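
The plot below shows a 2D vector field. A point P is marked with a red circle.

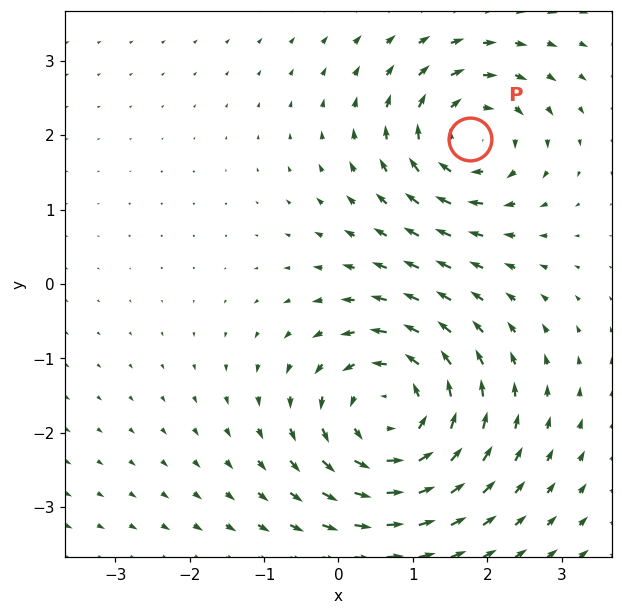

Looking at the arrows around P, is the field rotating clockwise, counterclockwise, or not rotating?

Near P at (1.8, 2.0) the arrows circulate clockwise. The curl (z-component) there is about -5; negative curl means clockwise rotation.

clockwise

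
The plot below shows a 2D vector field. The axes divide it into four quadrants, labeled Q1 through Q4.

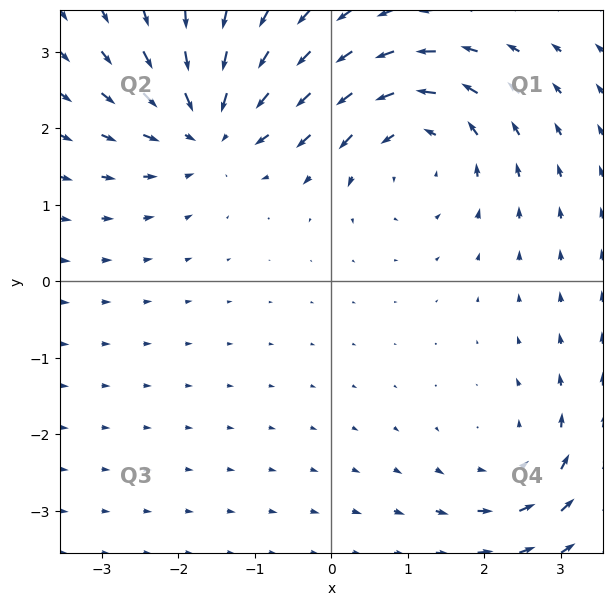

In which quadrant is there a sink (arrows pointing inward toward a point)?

The sink sits at approximately (-1.6, 2.0), which lies in quadrant Q2. The divergence there is about -6, negative as expected for a sink.

Q2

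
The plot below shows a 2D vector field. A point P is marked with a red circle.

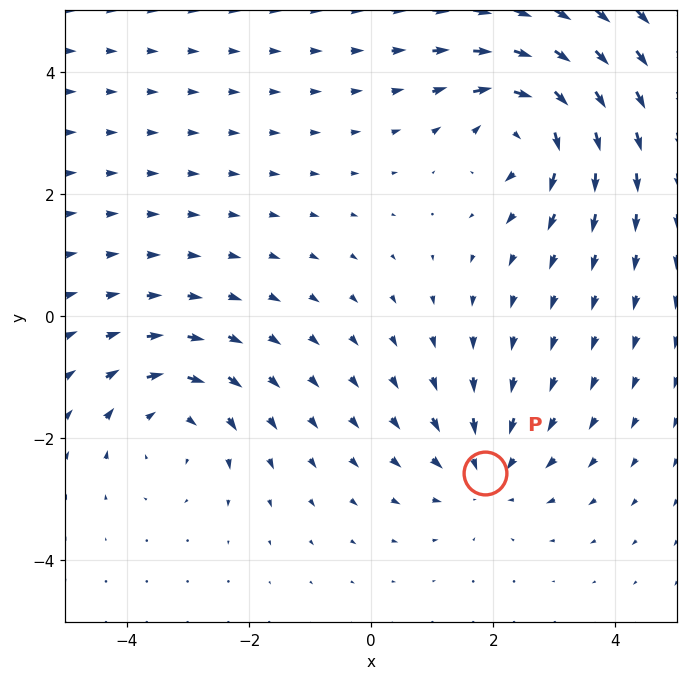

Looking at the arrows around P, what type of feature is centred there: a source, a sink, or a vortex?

sink

At P (1.9, -2.6) the arrows converge inward. Divergence about -4, curl ≈0 — negative divergence with near-zero curl is a sink.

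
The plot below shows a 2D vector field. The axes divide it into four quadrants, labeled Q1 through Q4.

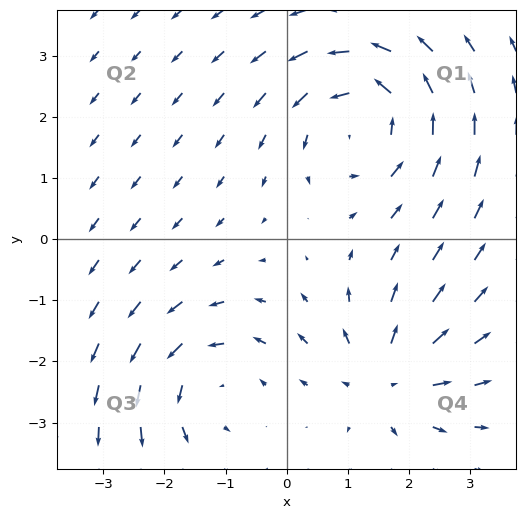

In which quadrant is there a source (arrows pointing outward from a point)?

The source sits at approximately (1.6, -2.3), which lies in quadrant Q4. The divergence there is about +3, positive as expected for a source.

Q4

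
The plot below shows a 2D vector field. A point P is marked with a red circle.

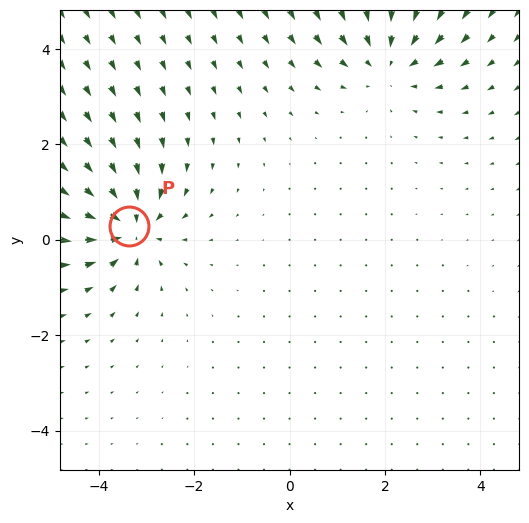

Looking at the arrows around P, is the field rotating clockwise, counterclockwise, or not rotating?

not rotating

Near P at (-3.4, 0.3) the arrows show no circulation. The curl there is ≈0.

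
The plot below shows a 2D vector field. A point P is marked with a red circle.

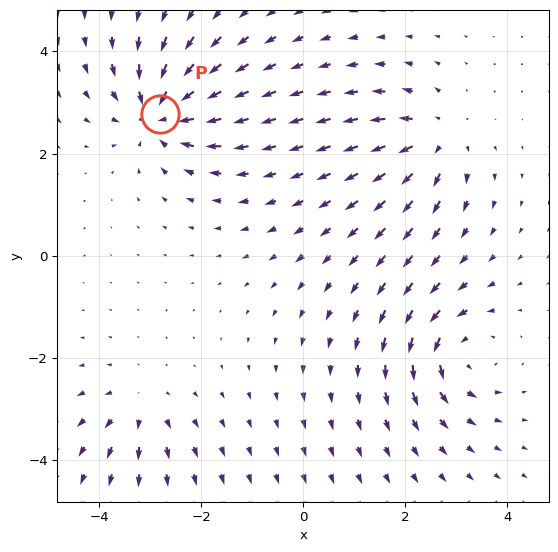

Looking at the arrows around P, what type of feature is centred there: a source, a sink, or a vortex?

At P (-2.8, 2.8) the arrows converge inward. Divergence about -6, curl ≈0 — negative divergence with near-zero curl is a sink.

sink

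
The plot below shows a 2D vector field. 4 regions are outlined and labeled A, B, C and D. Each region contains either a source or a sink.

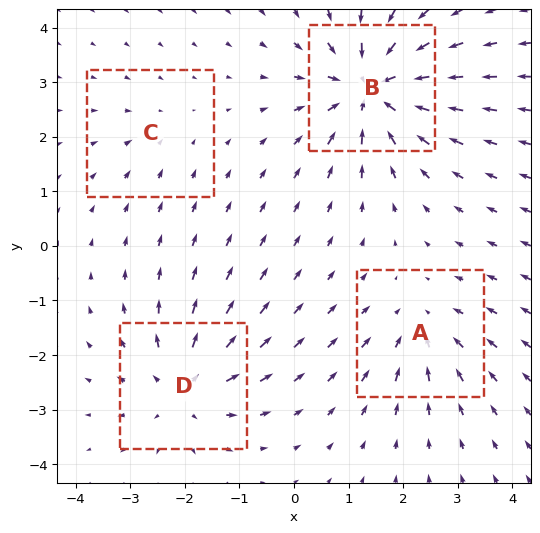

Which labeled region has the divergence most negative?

B

Divergence at each region's feature centre — A: about -4, B: about -8, C: about -2, D: about +5. Region B is most negative.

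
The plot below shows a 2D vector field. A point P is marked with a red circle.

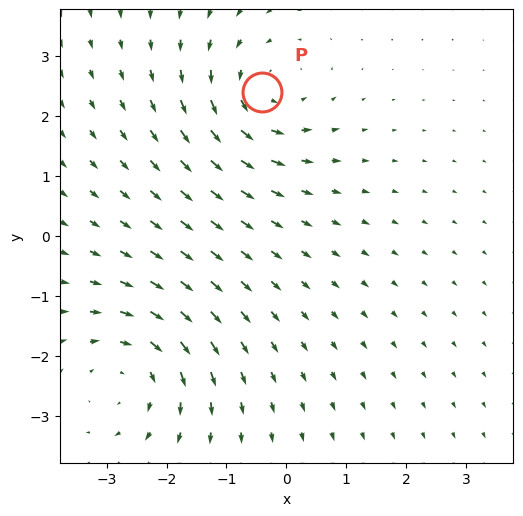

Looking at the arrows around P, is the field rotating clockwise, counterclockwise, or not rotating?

counterclockwise

Near P at (-0.4, 2.4) the arrows circulate counterclockwise. The curl (z-component) there is about +5; positive curl means counterclockwise rotation.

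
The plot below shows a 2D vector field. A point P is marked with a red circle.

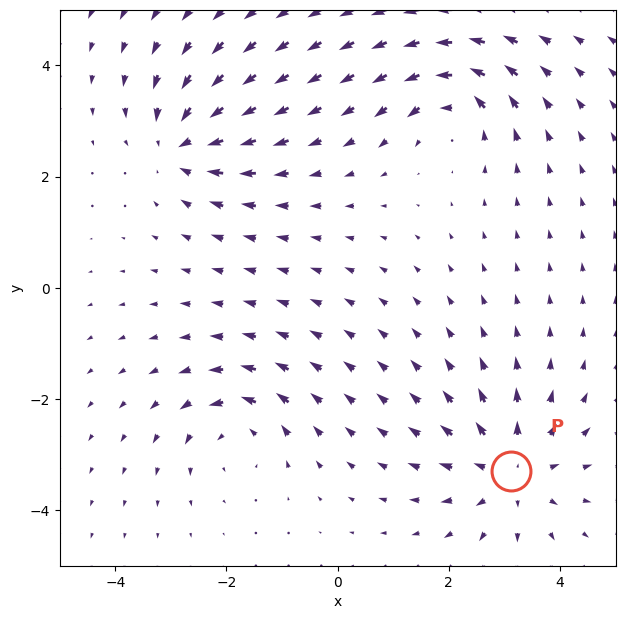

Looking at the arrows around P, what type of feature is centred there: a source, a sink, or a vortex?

At P (3.1, -3.3) the arrows spread outward. Divergence about +4, curl ≈0 — positive divergence with near-zero curl is a source.

source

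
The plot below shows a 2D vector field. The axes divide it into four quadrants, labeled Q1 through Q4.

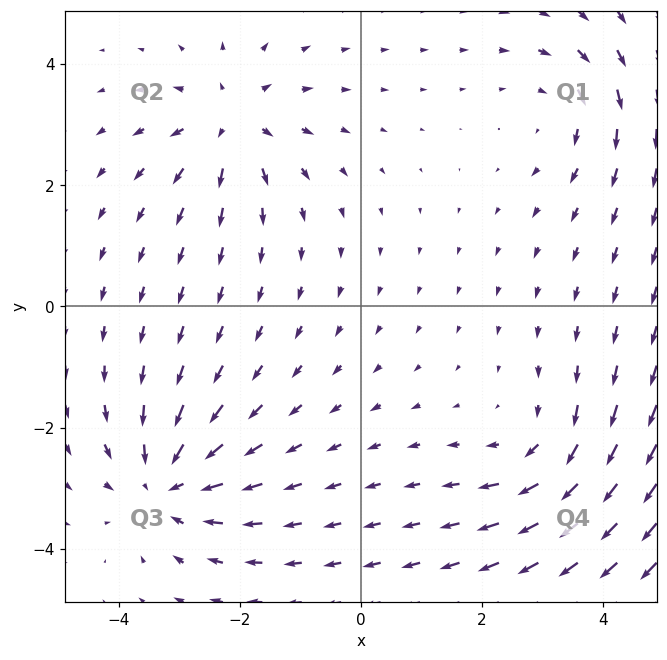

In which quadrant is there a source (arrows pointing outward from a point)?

Q2

The source sits at approximately (-2.1, 3.0), which lies in quadrant Q2. The divergence there is about +5, positive as expected for a source.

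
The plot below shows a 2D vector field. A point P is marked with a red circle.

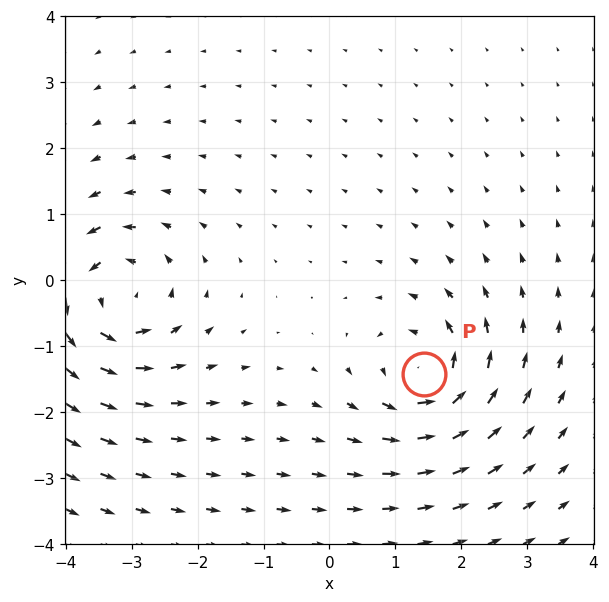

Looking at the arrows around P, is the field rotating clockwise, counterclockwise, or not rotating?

Near P at (1.4, -1.4) the arrows circulate counterclockwise. The curl (z-component) there is about +5; positive curl means counterclockwise rotation.

counterclockwise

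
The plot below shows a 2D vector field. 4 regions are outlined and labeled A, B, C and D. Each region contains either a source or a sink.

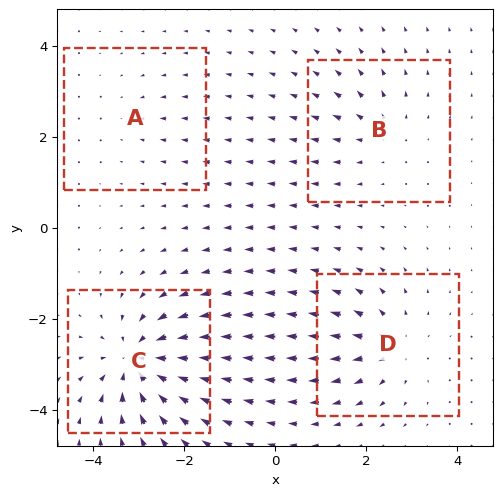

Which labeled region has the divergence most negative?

Divergence at each region's feature centre — A: about -2, B: about +4, C: about -8, D: about +5. Region C is most negative.

C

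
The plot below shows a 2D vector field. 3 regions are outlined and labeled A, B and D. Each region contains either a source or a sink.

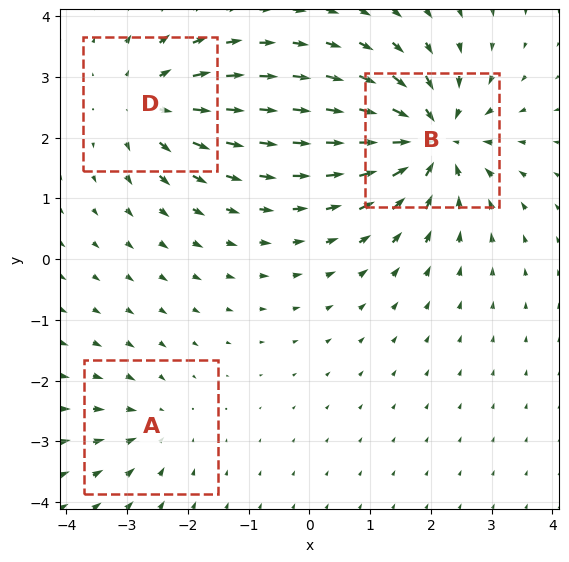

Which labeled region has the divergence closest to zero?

A

Divergence at each region's feature centre — A: about -2, B: about -6, D: about +4. Region A is closest to zero.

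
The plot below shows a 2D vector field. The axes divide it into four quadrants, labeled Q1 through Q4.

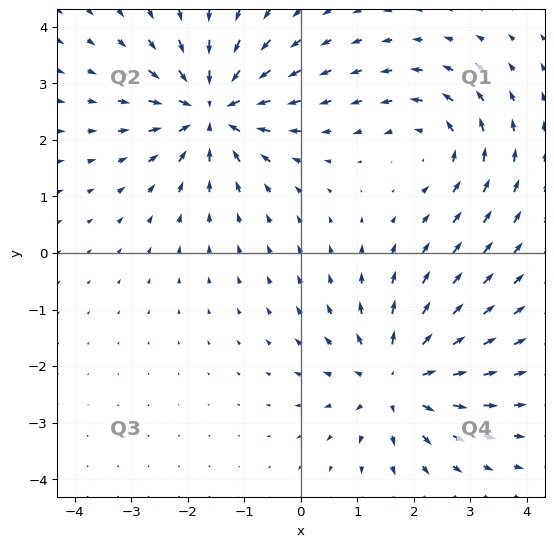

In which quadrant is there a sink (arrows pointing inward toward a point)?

The sink sits at approximately (-1.6, 2.5), which lies in quadrant Q2. The divergence there is about -6, negative as expected for a sink.

Q2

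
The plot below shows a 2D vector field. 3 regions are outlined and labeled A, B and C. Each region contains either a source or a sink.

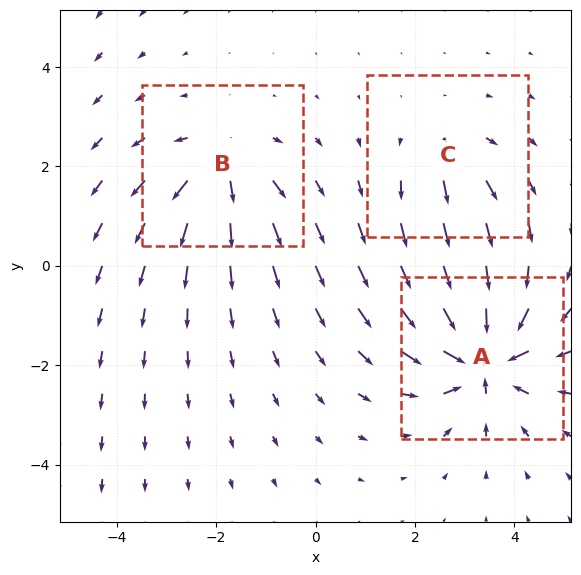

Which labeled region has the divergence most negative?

Divergence at each region's feature centre — A: about -6, B: about +4, C: about +2. Region A is most negative.

A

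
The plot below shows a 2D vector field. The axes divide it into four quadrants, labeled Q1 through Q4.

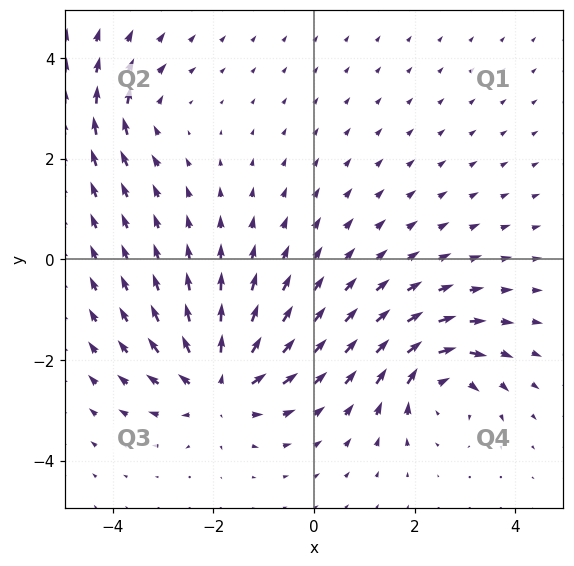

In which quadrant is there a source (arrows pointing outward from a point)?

The source sits at approximately (-1.9, -2.5), which lies in quadrant Q3. The divergence there is about +6, positive as expected for a source.

Q3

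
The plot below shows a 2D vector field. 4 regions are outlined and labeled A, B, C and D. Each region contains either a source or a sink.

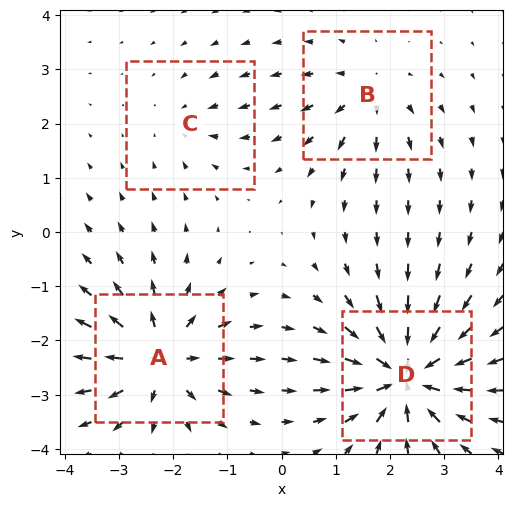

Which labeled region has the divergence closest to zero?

Divergence at each region's feature centre — A: about +6, B: about +4, C: about -2, D: about -8. Region C is closest to zero.

C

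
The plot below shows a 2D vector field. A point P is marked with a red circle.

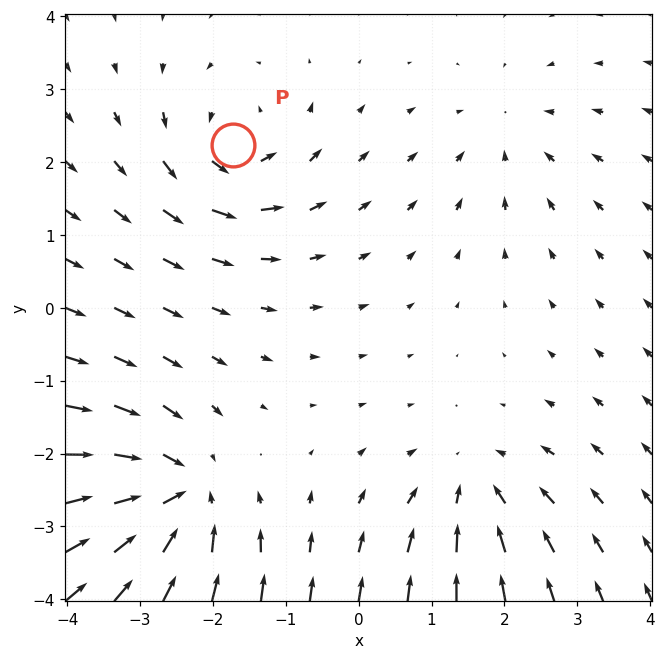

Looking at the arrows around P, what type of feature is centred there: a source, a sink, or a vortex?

vortex

At P (-1.7, 2.2) the arrows circulate counterclockwise. Divergence ≈0, curl about +5 — near-zero divergence with nonzero curl is a vortex.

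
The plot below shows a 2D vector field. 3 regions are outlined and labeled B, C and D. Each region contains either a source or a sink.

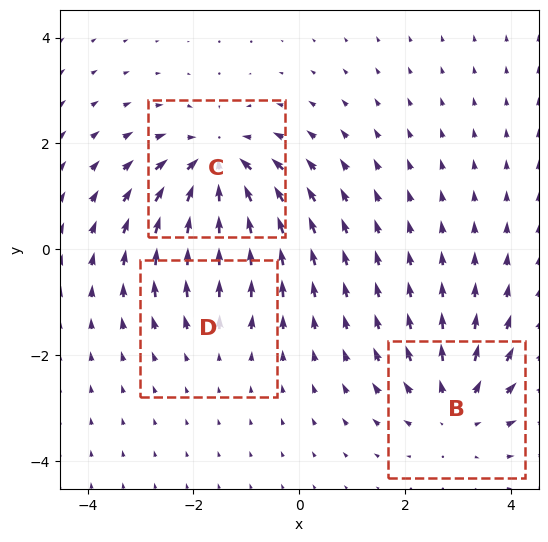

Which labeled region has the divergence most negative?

Divergence at each region's feature centre — B: about +3, C: about -5, D: about +2. Region C is most negative.

C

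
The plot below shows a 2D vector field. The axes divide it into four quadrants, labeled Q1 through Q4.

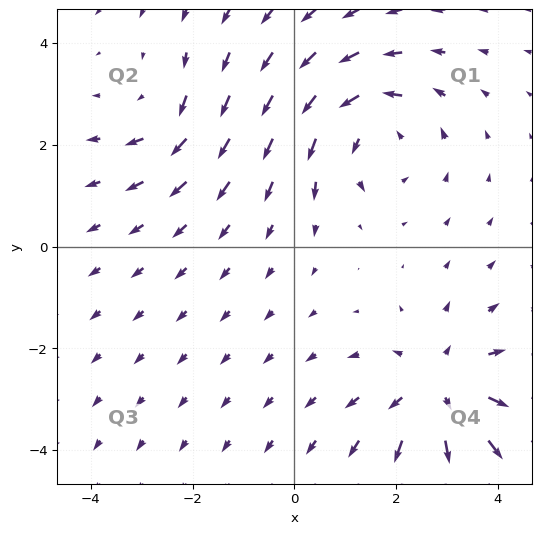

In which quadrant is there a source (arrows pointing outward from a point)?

Q4

The source sits at approximately (2.9, -2.8), which lies in quadrant Q4. The divergence there is about +4, positive as expected for a source.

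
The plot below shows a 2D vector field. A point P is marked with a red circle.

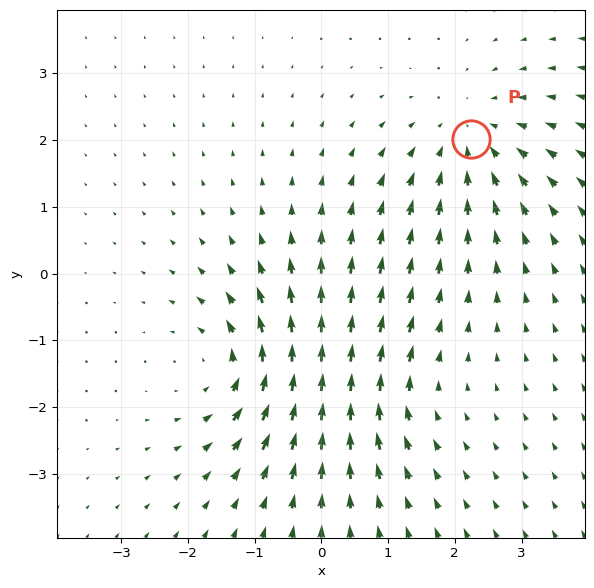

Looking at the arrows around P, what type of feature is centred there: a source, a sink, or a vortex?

At P (2.2, 2.0) the arrows converge inward. Divergence about -4, curl ≈0 — negative divergence with near-zero curl is a sink.

sink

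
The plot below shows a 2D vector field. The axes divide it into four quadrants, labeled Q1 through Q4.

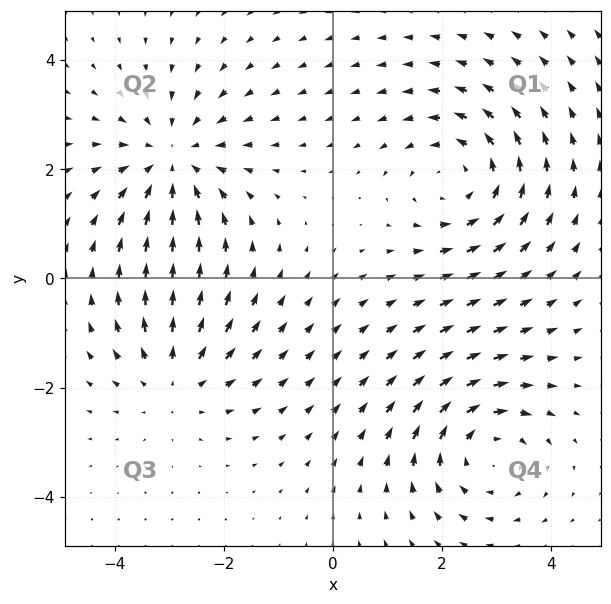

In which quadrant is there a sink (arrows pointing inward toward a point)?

Q2

The sink sits at approximately (-2.9, 2.2), which lies in quadrant Q2. The divergence there is about -4, negative as expected for a sink.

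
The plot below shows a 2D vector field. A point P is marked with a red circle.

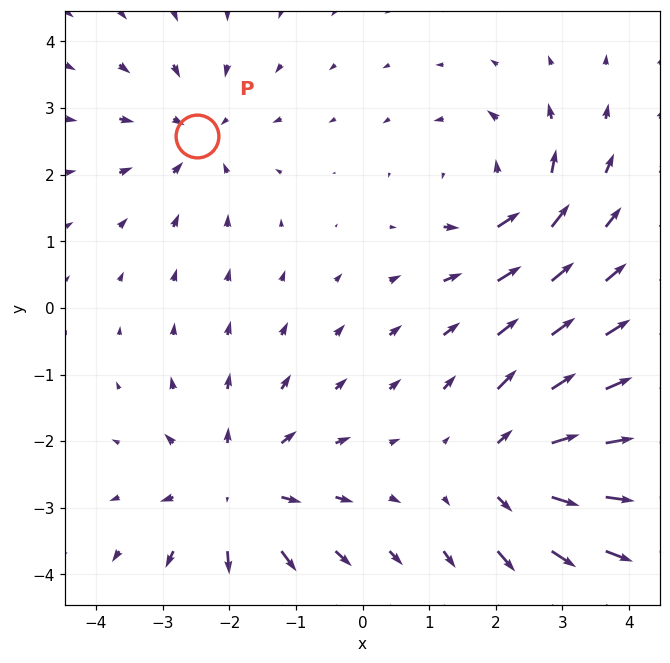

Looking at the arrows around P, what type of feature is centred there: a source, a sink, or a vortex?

sink

At P (-2.5, 2.6) the arrows converge inward. Divergence about -3, curl ≈0 — negative divergence with near-zero curl is a sink.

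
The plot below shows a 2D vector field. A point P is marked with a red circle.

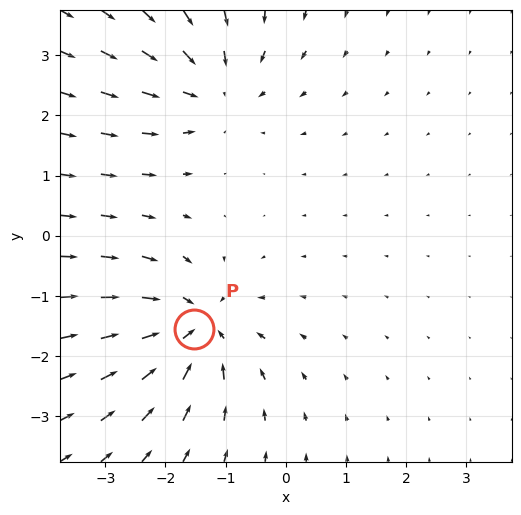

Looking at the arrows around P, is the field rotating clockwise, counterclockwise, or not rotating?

not rotating

Near P at (-1.5, -1.5) the arrows show no circulation. The curl there is ≈0.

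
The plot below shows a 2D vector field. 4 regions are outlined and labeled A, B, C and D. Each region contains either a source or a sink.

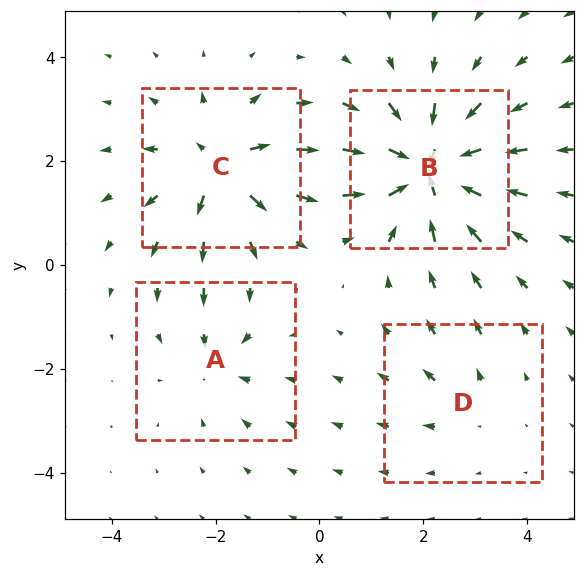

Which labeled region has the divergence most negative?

Divergence at each region's feature centre — A: about -3, B: about -8, C: about +6, D: about +2. Region B is most negative.

B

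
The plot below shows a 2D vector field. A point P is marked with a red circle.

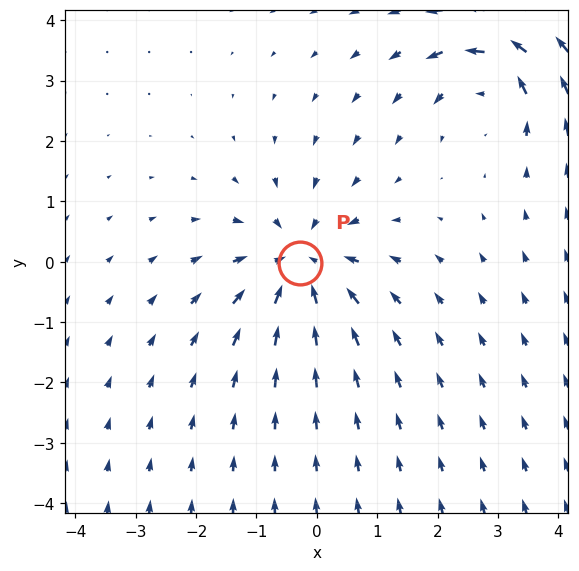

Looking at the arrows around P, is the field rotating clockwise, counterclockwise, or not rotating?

not rotating

Near P at (-0.3, -0.0) the arrows show no circulation. The curl there is ≈0.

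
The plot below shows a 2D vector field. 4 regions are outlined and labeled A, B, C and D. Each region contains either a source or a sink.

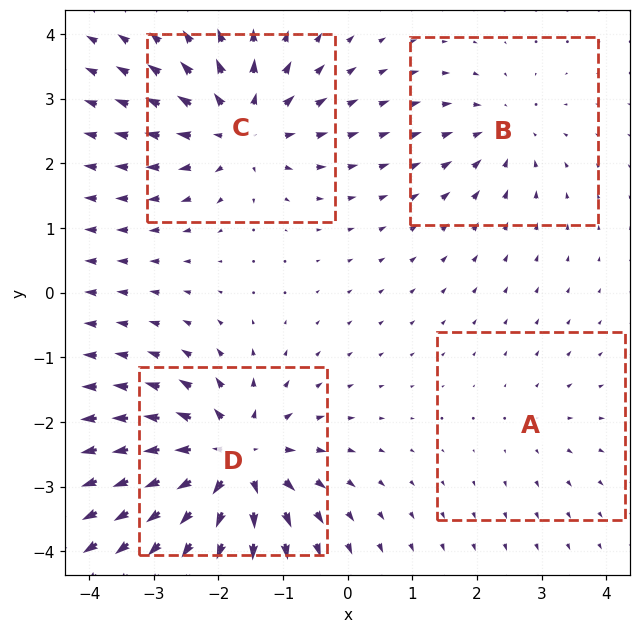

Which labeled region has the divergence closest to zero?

A

Divergence at each region's feature centre — A: about +2, B: about -4, C: about +6, D: about +8. Region A is closest to zero.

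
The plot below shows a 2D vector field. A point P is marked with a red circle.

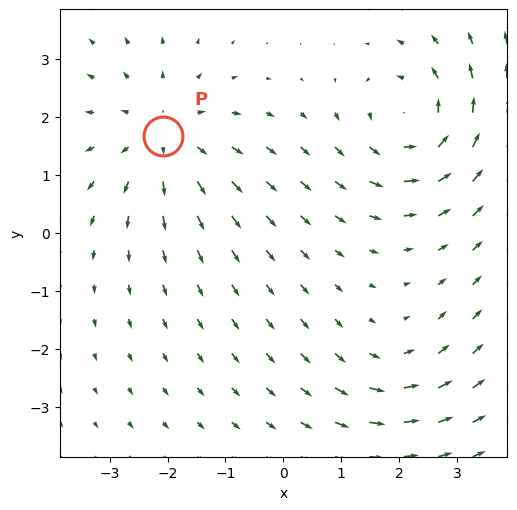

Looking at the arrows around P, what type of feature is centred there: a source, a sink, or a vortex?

source

At P (-2.1, 1.7) the arrows spread outward. Divergence about +4, curl ≈0 — positive divergence with near-zero curl is a source.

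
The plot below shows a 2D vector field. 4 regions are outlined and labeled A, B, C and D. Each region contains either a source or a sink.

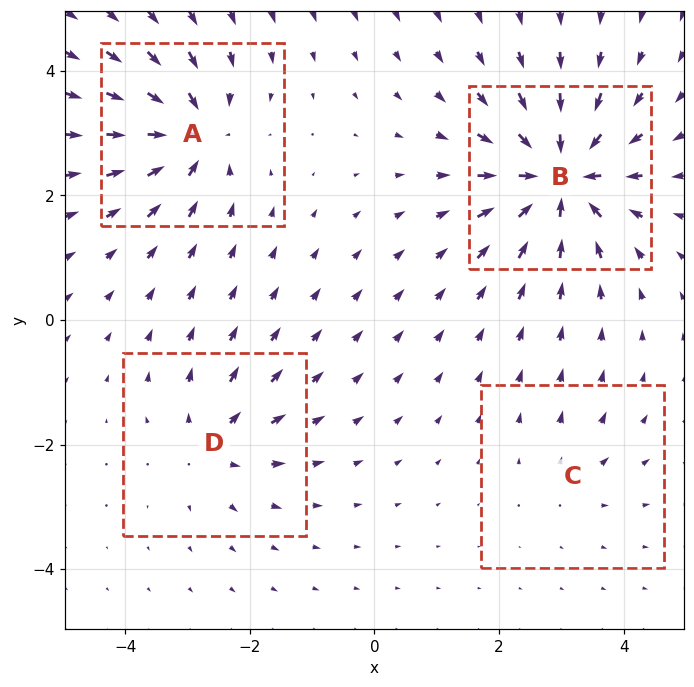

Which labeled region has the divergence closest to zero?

C

Divergence at each region's feature centre — A: about -7, B: about -9, C: about +2, D: about +4. Region C is closest to zero.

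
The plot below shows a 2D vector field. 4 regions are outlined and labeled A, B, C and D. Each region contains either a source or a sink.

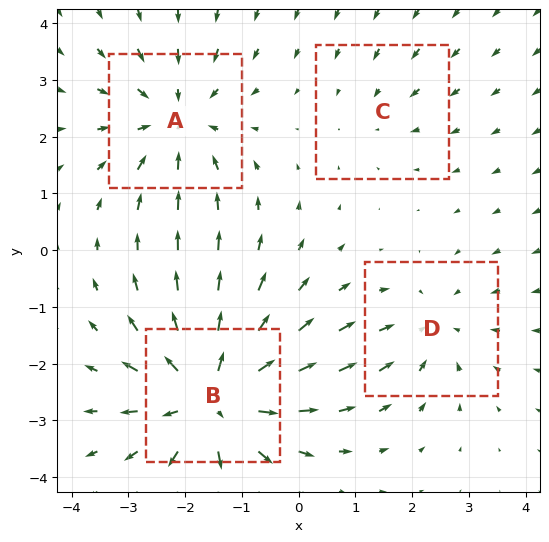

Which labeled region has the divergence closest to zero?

C

Divergence at each region's feature centre — A: about -4, B: about +6, C: about -2, D: about -3. Region C is closest to zero.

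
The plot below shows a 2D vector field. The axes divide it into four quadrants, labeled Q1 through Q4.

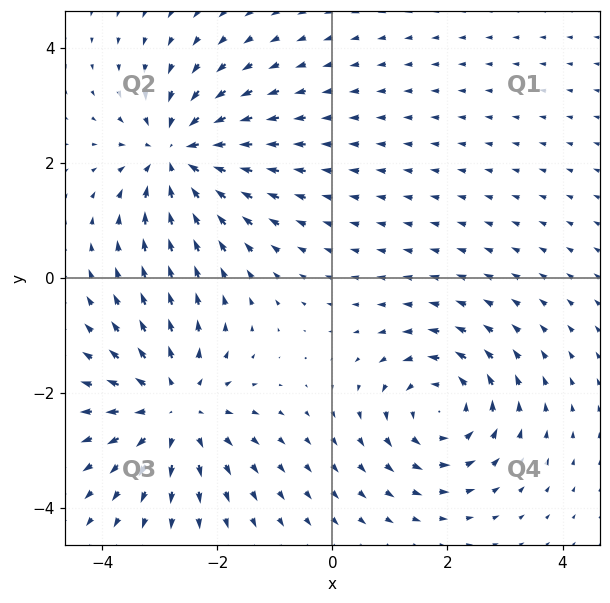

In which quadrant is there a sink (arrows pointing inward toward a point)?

The sink sits at approximately (-2.7, 2.1), which lies in quadrant Q2. The divergence there is about -4, negative as expected for a sink.

Q2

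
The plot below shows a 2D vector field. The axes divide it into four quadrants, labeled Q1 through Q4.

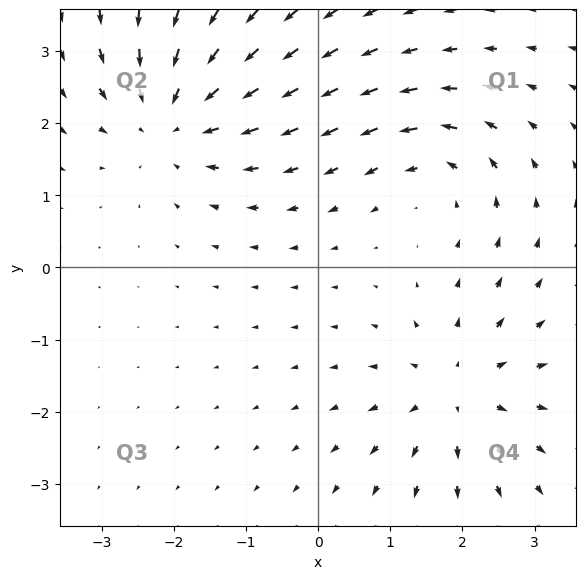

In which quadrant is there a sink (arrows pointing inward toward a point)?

Q2

The sink sits at approximately (-2.0, 2.1), which lies in quadrant Q2. The divergence there is about -4, negative as expected for a sink.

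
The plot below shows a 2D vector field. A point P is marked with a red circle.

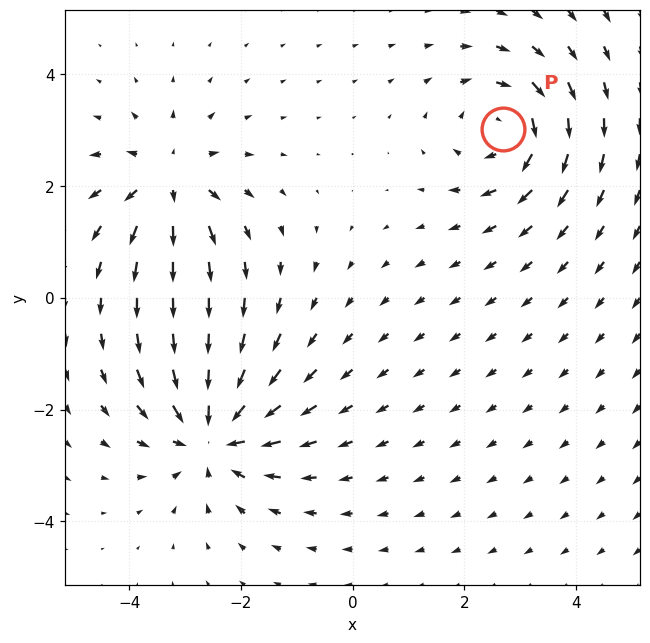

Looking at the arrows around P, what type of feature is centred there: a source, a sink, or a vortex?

At P (2.7, 3.0) the arrows circulate clockwise. Divergence ≈0, curl about -3 — near-zero divergence with nonzero curl is a vortex.

vortex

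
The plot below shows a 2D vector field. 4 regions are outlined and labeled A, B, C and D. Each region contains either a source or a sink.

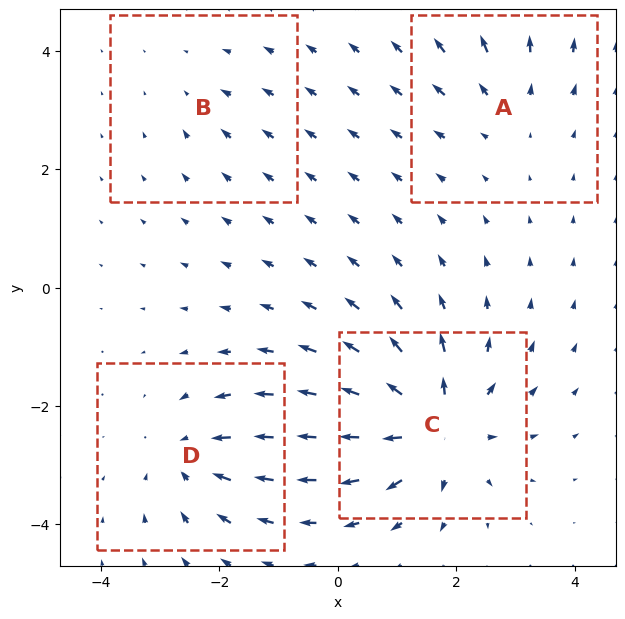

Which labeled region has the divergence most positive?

Divergence at each region's feature centre — A: about +3, B: about -2, C: about +8, D: about -5. Region C is most positive.

C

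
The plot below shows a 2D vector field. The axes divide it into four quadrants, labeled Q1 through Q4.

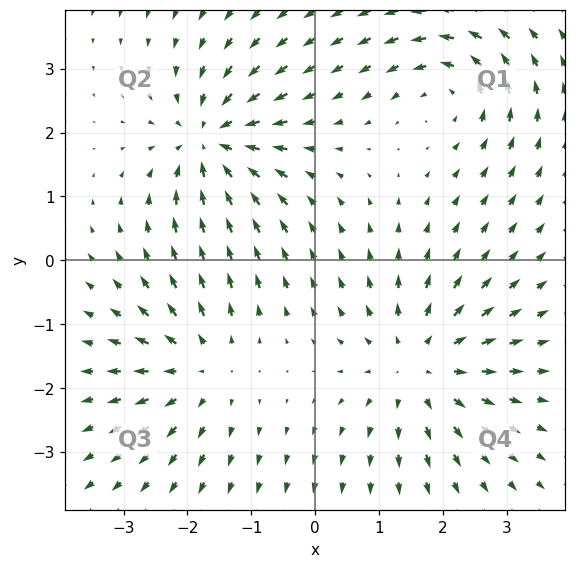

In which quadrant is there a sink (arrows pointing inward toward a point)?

Q2

The sink sits at approximately (-1.6, 1.9), which lies in quadrant Q2. The divergence there is about -5, negative as expected for a sink.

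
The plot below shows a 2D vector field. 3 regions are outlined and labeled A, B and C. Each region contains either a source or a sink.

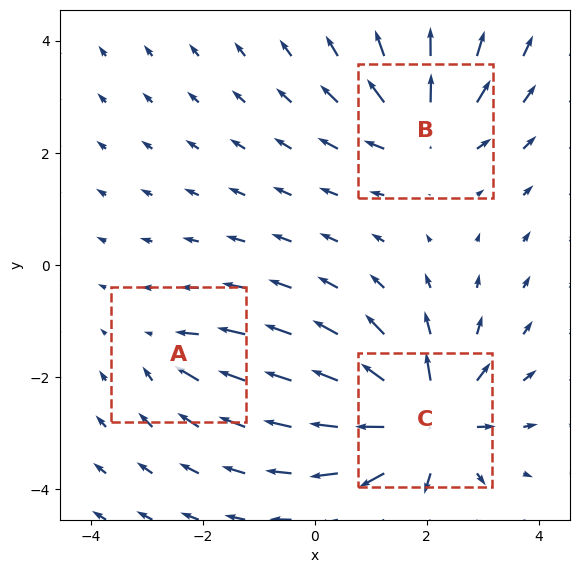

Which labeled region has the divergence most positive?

C

Divergence at each region's feature centre — A: about -3, B: about +4, C: about +6. Region C is most positive.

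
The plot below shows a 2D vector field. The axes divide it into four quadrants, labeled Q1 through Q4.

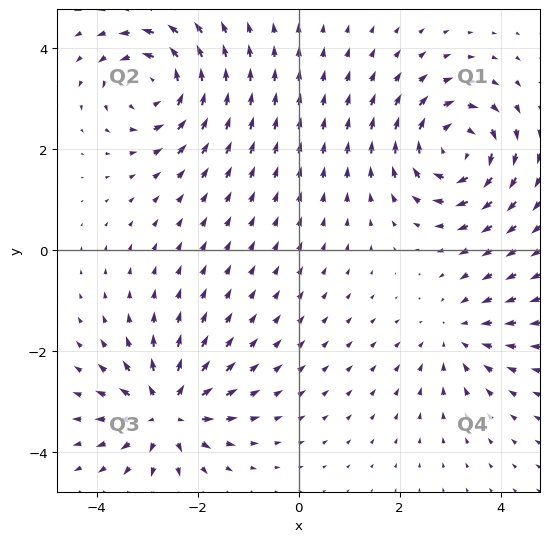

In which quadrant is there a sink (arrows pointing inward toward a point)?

Q4

The sink sits at approximately (3.1, -1.7), which lies in quadrant Q4. The divergence there is about -3, negative as expected for a sink.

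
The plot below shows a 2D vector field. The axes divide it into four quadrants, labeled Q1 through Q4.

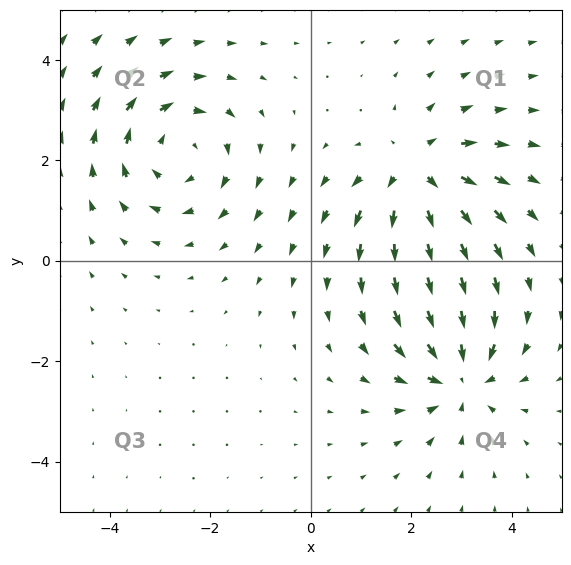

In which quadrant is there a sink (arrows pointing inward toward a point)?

The sink sits at approximately (3.0, -2.3), which lies in quadrant Q4. The divergence there is about -4, negative as expected for a sink.

Q4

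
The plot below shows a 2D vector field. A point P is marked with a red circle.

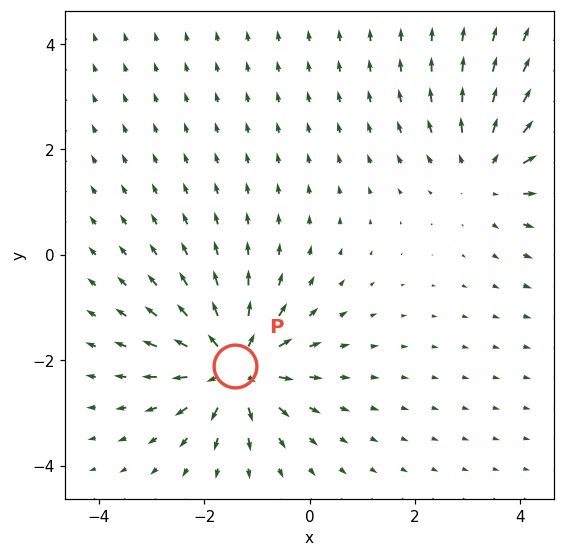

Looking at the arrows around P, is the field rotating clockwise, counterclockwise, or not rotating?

Near P at (-1.4, -2.1) the arrows show no circulation. The curl there is ≈0.

not rotating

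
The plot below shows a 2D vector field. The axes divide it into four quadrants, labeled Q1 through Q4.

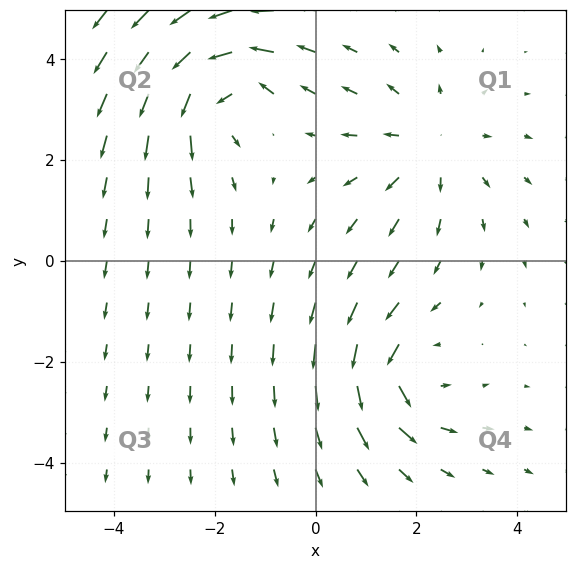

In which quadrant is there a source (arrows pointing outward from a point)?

Q1

The source sits at approximately (2.3, 2.3), which lies in quadrant Q1. The divergence there is about +3, positive as expected for a source.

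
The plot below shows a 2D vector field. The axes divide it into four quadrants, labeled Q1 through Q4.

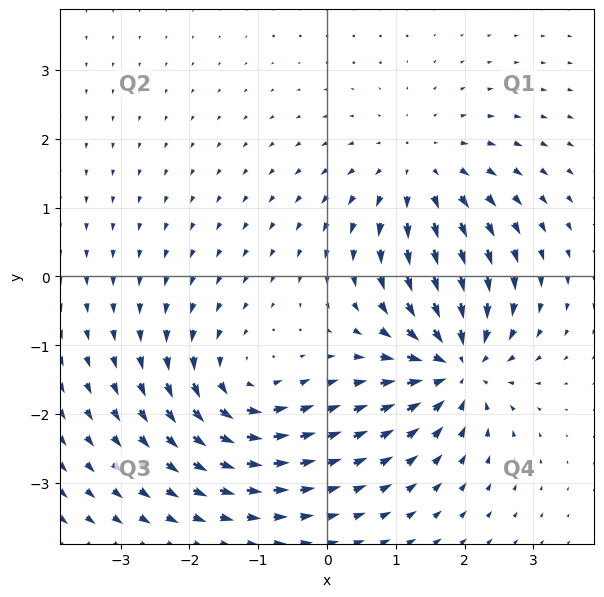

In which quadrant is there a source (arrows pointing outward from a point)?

The source sits at approximately (1.4, 1.5), which lies in quadrant Q1. The divergence there is about +4, positive as expected for a source.

Q1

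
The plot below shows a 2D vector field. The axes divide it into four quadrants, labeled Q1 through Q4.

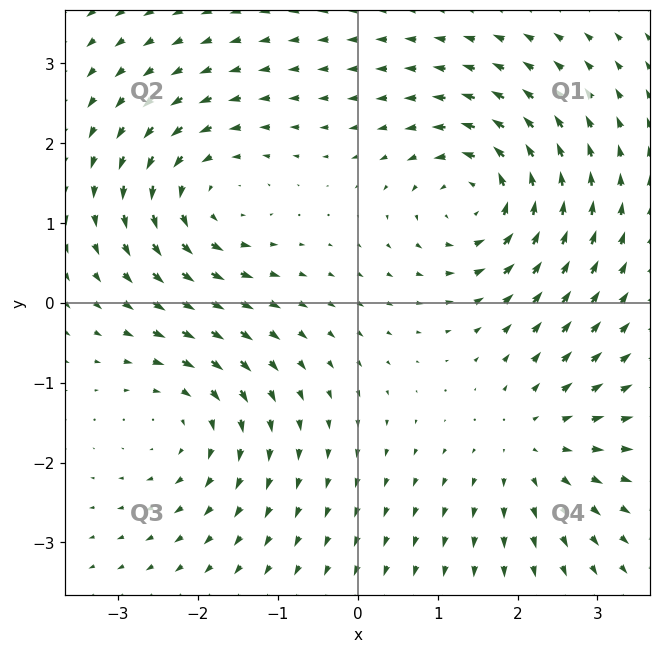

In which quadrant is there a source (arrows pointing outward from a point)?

The source sits at approximately (2.2, -1.8), which lies in quadrant Q4. The divergence there is about +4, positive as expected for a source.

Q4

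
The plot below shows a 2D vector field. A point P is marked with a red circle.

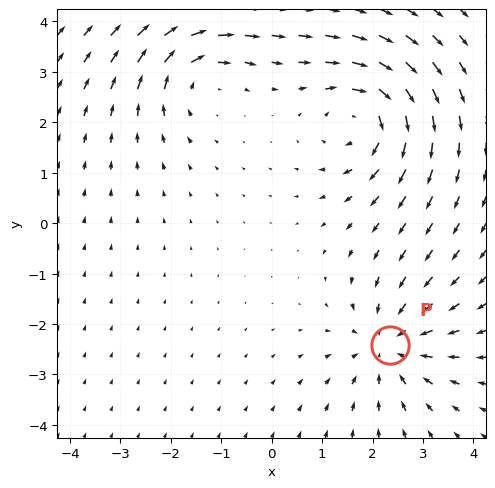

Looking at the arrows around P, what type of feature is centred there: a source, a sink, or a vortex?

sink

At P (2.3, -2.4) the arrows converge inward. Divergence about -4, curl ≈0 — negative divergence with near-zero curl is a sink.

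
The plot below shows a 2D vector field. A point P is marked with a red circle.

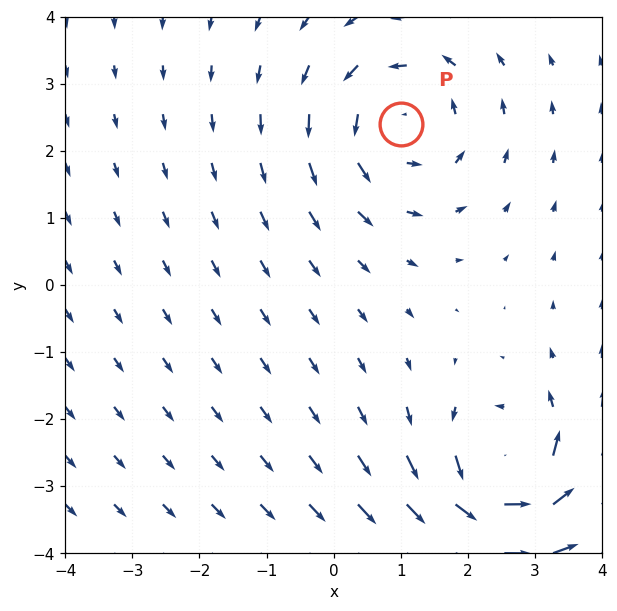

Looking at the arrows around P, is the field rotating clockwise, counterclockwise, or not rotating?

Near P at (1.0, 2.4) the arrows circulate counterclockwise. The curl (z-component) there is about +3; positive curl means counterclockwise rotation.

counterclockwise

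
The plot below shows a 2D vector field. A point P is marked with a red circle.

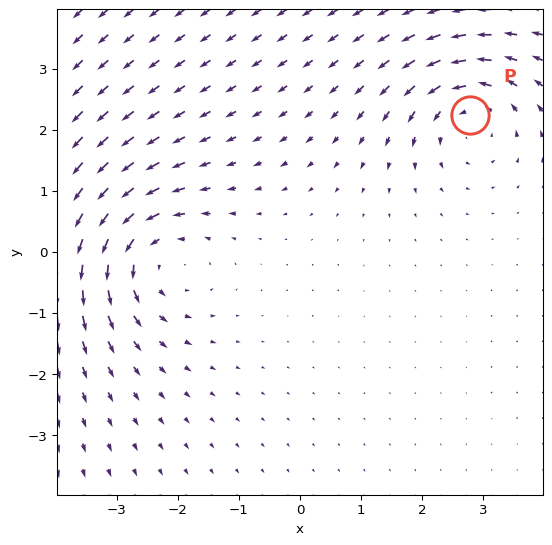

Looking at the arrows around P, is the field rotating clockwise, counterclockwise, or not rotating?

counterclockwise

Near P at (2.8, 2.2) the arrows circulate counterclockwise. The curl (z-component) there is about +4; positive curl means counterclockwise rotation.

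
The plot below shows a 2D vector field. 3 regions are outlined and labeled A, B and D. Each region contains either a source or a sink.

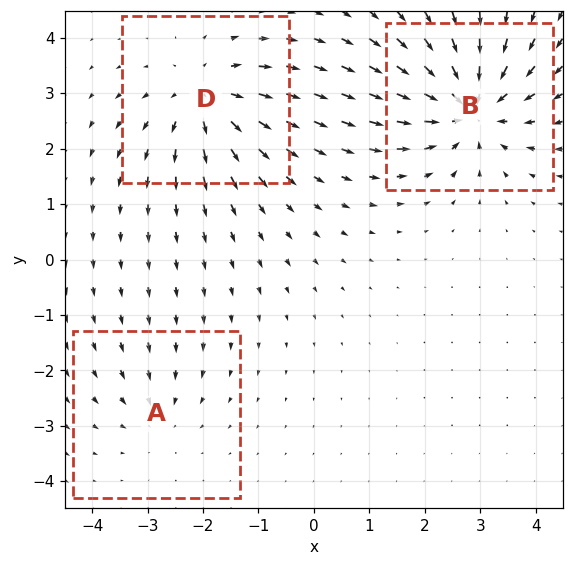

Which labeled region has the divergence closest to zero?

A

Divergence at each region's feature centre — A: about -2, B: about -5, D: about +4. Region A is closest to zero.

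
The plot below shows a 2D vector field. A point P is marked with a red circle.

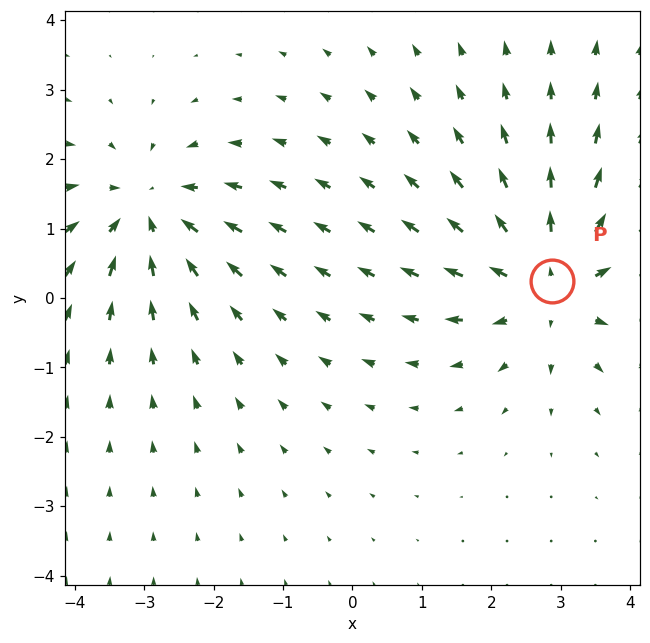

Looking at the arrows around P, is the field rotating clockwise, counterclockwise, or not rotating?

not rotating

Near P at (2.9, 0.2) the arrows show no circulation. The curl there is ≈0.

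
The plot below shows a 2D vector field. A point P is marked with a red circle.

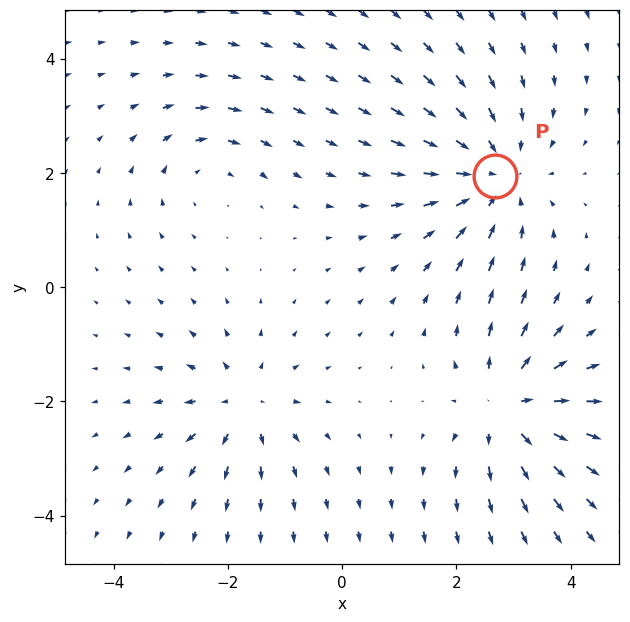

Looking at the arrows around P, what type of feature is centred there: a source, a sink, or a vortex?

sink

At P (2.7, 1.9) the arrows converge inward. Divergence about -4, curl ≈0 — negative divergence with near-zero curl is a sink.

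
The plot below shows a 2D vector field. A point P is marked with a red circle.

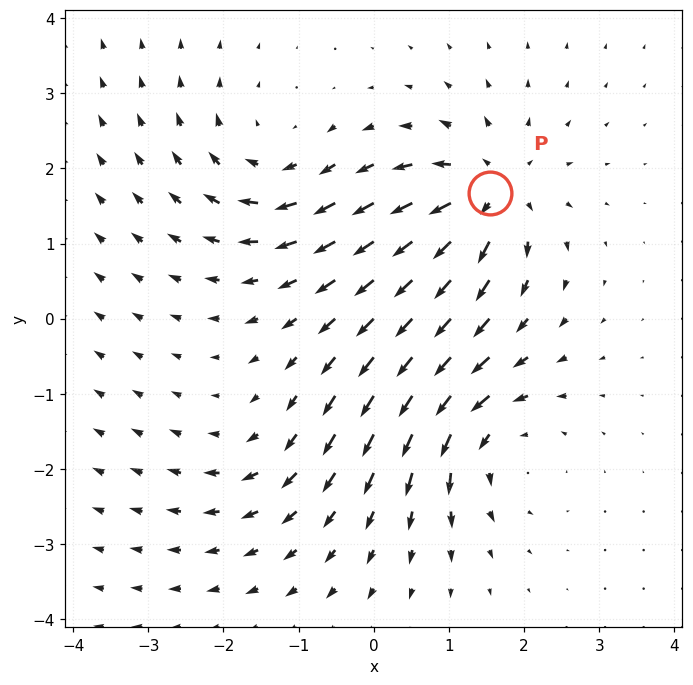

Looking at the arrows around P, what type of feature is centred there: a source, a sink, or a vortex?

source

At P (1.5, 1.7) the arrows spread outward. Divergence about +7, curl ≈0 — positive divergence with near-zero curl is a source.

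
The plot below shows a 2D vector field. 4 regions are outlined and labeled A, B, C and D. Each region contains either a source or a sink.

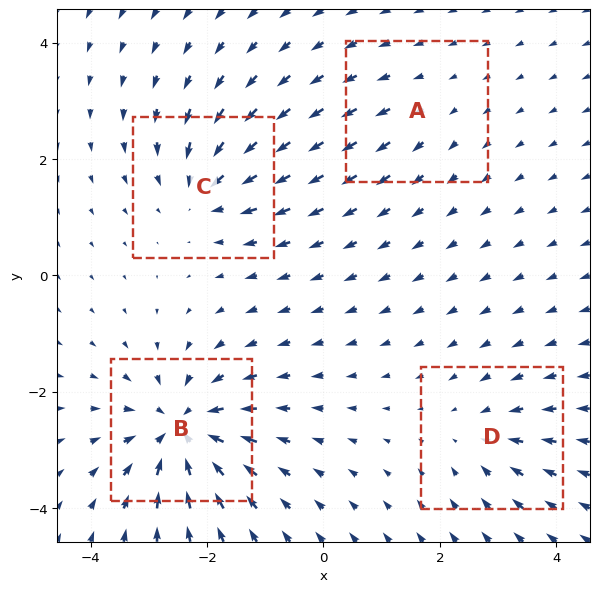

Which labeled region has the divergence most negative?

Divergence at each region's feature centre — A: about +2, B: about -9, C: about -6, D: about -4. Region B is most negative.

B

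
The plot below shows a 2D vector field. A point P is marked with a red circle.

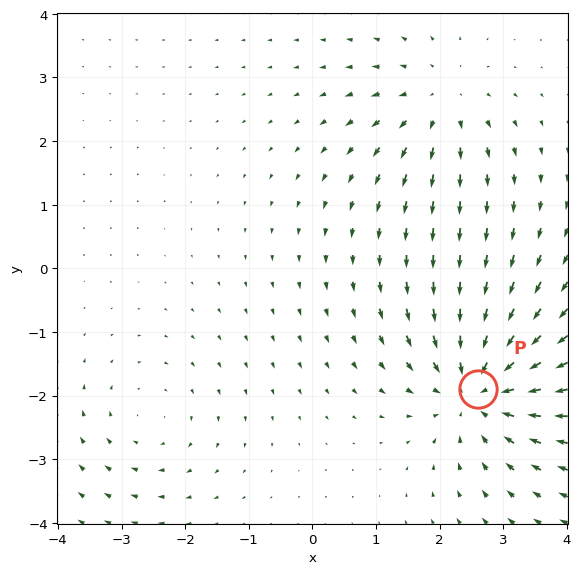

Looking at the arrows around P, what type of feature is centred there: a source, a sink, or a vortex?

sink

At P (2.6, -1.9) the arrows converge inward. Divergence about -5, curl ≈0 — negative divergence with near-zero curl is a sink.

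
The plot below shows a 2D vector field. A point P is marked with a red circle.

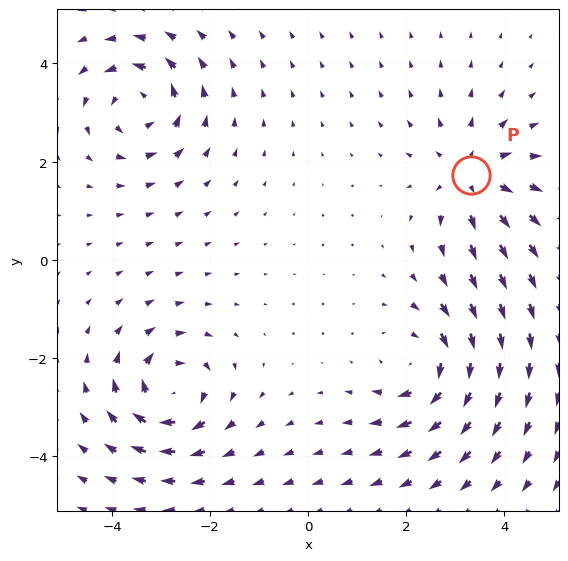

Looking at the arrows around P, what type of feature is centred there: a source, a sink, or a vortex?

At P (3.3, 1.7) the arrows spread outward. Divergence about +5, curl ≈0 — positive divergence with near-zero curl is a source.

source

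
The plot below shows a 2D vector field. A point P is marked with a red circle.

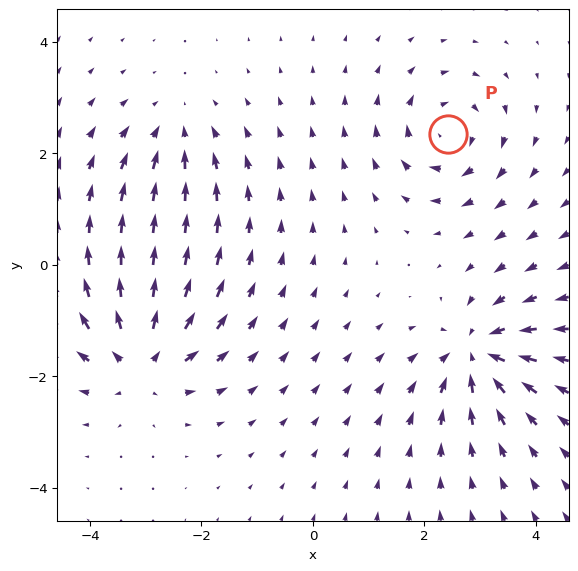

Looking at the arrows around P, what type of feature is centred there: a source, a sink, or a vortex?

vortex

At P (2.4, 2.3) the arrows circulate clockwise. Divergence ≈0, curl about -4 — near-zero divergence with nonzero curl is a vortex.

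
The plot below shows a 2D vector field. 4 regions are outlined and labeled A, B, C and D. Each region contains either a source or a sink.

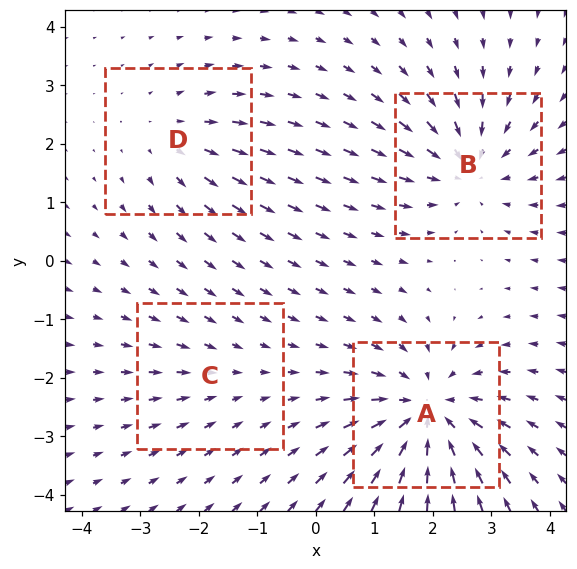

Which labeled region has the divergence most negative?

A

Divergence at each region's feature centre — A: about -7, B: about -5, C: about -2, D: about +3. Region A is most negative.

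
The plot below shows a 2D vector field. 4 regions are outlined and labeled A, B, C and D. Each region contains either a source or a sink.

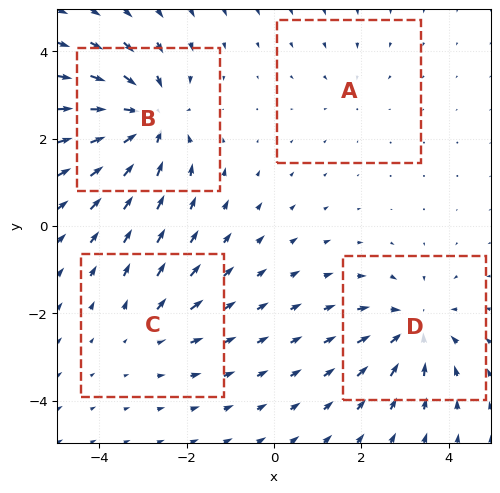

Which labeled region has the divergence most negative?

B

Divergence at each region's feature centre — A: about -2, B: about -7, C: about +3, D: about -5. Region B is most negative.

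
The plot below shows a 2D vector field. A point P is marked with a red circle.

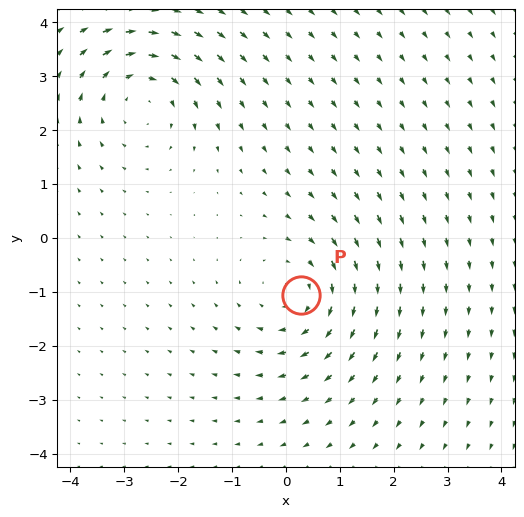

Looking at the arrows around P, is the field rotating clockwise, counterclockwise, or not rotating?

Near P at (0.3, -1.1) the arrows circulate clockwise. The curl (z-component) there is about -3; negative curl means clockwise rotation.

clockwise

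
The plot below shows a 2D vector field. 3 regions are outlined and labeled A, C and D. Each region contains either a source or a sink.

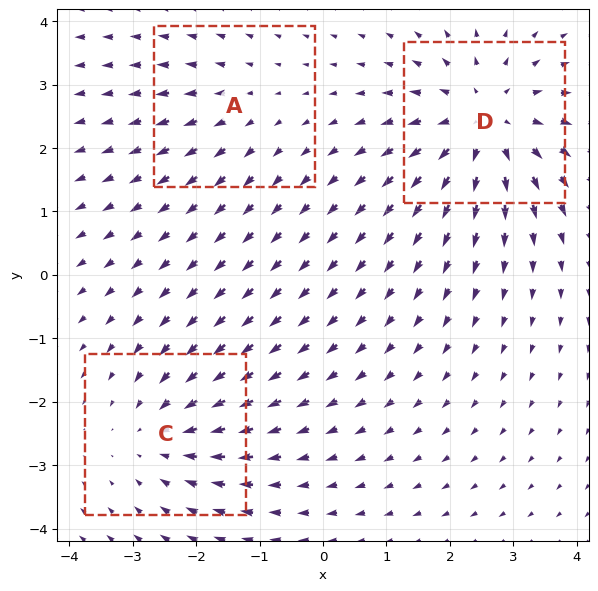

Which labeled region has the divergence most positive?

Divergence at each region's feature centre — A: about +2, C: about -3, D: about +5. Region D is most positive.

D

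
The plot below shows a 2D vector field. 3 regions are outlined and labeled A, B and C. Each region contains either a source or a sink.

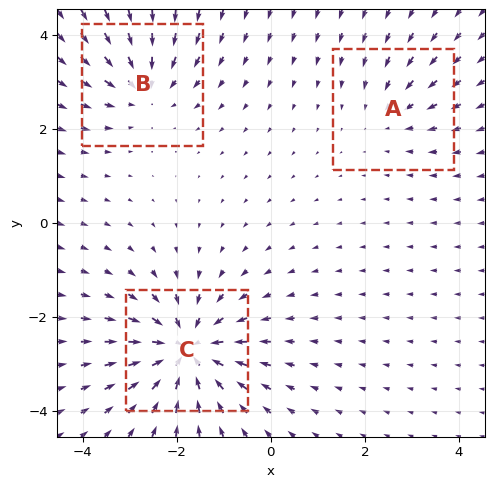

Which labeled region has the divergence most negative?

C

Divergence at each region's feature centre — A: about -2, B: about -3, C: about -5. Region C is most negative.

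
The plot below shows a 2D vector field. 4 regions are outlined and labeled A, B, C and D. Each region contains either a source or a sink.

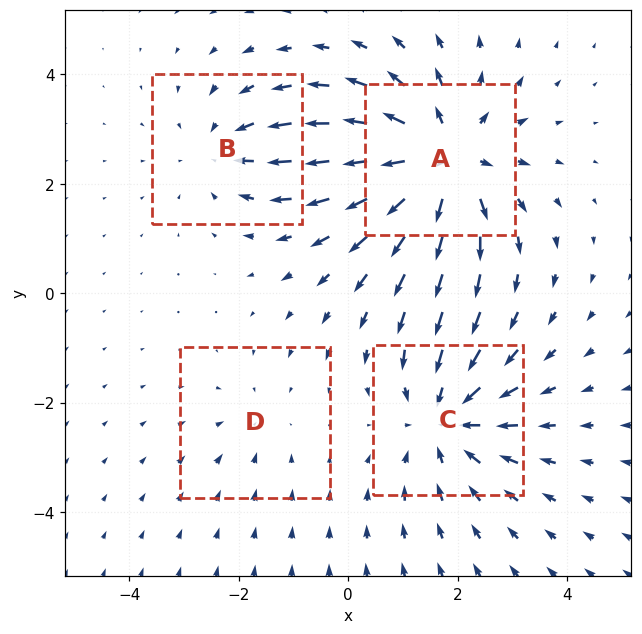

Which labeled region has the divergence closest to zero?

Divergence at each region's feature centre — A: about +6, B: about -3, C: about -4, D: about -2. Region D is closest to zero.

D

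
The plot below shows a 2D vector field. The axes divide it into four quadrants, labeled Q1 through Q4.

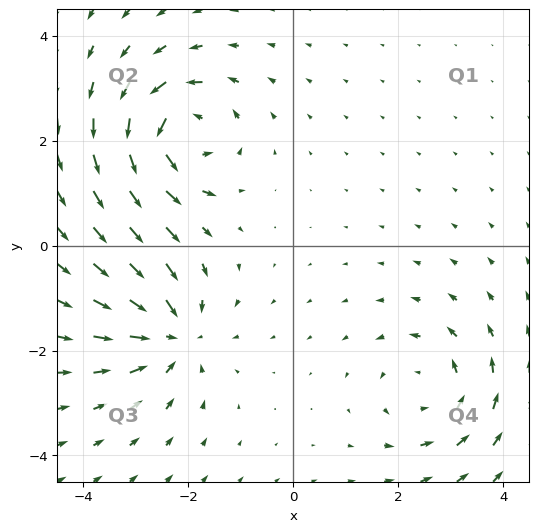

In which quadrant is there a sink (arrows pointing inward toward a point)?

Q3

The sink sits at approximately (-2.3, -1.7), which lies in quadrant Q3. The divergence there is about -5, negative as expected for a sink.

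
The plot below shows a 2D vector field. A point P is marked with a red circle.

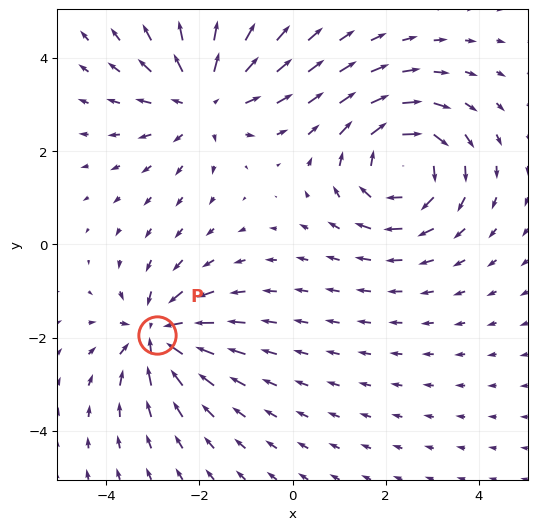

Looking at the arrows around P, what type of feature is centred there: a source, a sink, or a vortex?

At P (-2.9, -1.9) the arrows converge inward. Divergence about -5, curl ≈0 — negative divergence with near-zero curl is a sink.

sink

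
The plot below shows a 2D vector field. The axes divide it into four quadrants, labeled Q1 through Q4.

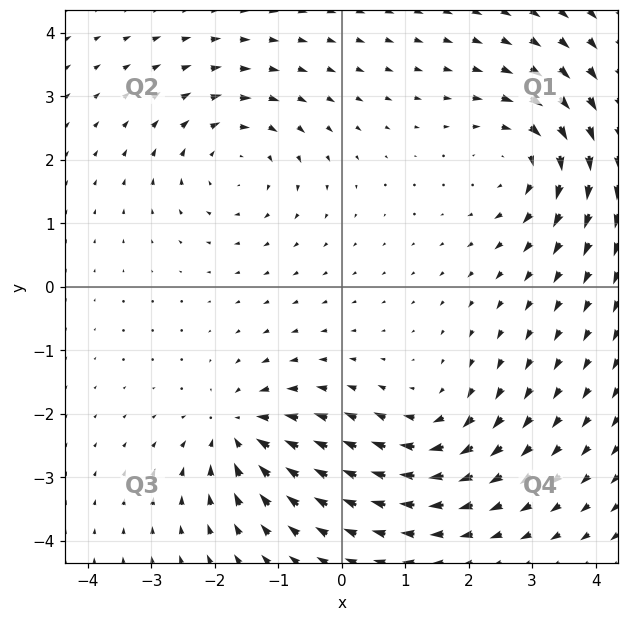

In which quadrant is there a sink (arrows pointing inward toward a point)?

Q3

The sink sits at approximately (-1.6, -2.3), which lies in quadrant Q3. The divergence there is about -5, negative as expected for a sink.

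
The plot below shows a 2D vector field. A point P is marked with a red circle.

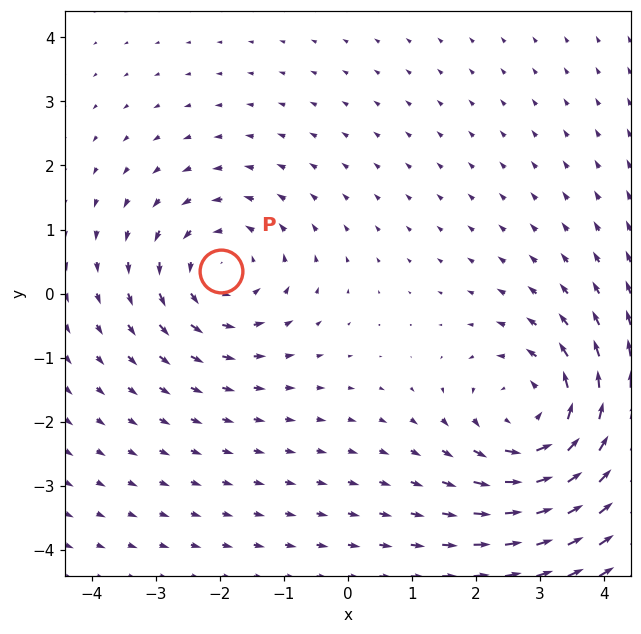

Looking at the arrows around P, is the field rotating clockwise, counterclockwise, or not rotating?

Near P at (-2.0, 0.4) the arrows circulate counterclockwise. The curl (z-component) there is about +3; positive curl means counterclockwise rotation.

counterclockwise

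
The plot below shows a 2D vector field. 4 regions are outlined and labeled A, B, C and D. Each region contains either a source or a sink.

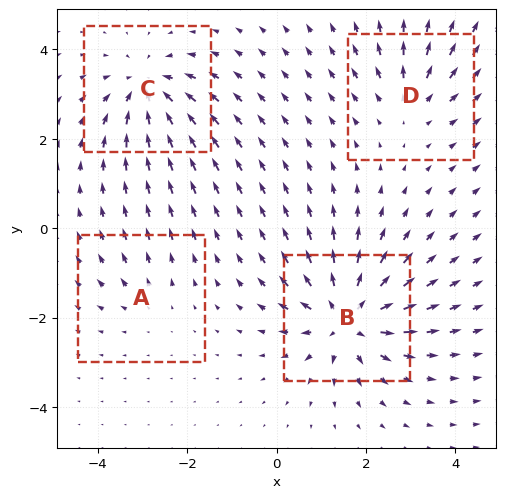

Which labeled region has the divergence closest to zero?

Divergence at each region's feature centre — A: about +2, B: about +8, C: about -6, D: about +4. Region A is closest to zero.

A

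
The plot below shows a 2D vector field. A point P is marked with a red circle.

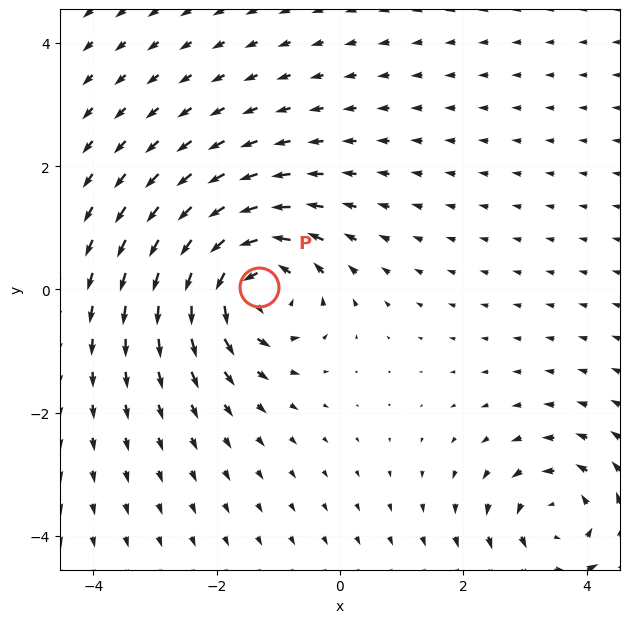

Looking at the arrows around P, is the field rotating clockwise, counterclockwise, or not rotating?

counterclockwise

Near P at (-1.3, 0.0) the arrows circulate counterclockwise. The curl (z-component) there is about +5; positive curl means counterclockwise rotation.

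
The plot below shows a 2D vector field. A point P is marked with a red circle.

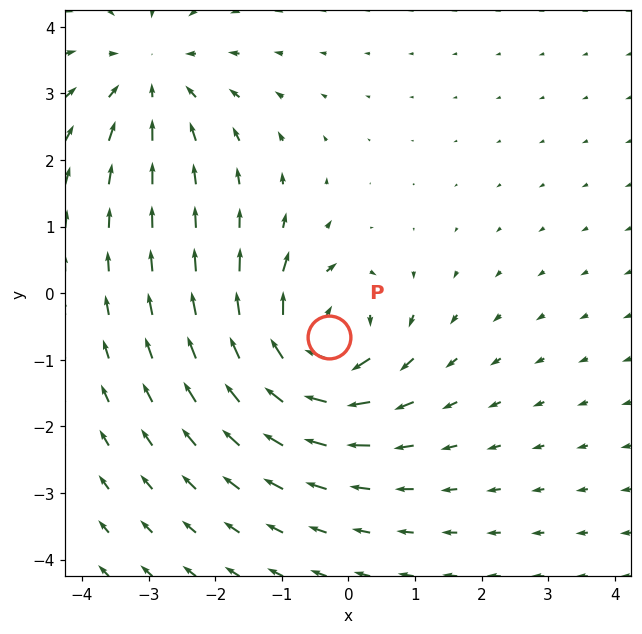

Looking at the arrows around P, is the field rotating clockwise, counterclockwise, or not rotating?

clockwise

Near P at (-0.3, -0.7) the arrows circulate clockwise. The curl (z-component) there is about -6; negative curl means clockwise rotation.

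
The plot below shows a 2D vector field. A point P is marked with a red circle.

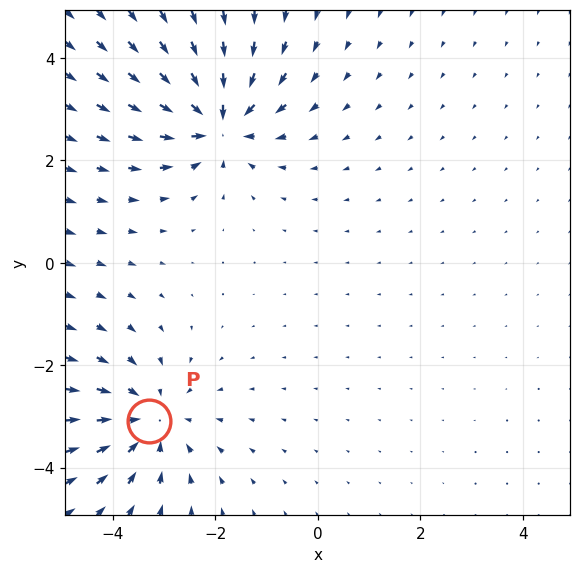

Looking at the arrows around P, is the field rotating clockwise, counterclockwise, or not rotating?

Near P at (-3.3, -3.1) the arrows show no circulation. The curl there is ≈0.

not rotating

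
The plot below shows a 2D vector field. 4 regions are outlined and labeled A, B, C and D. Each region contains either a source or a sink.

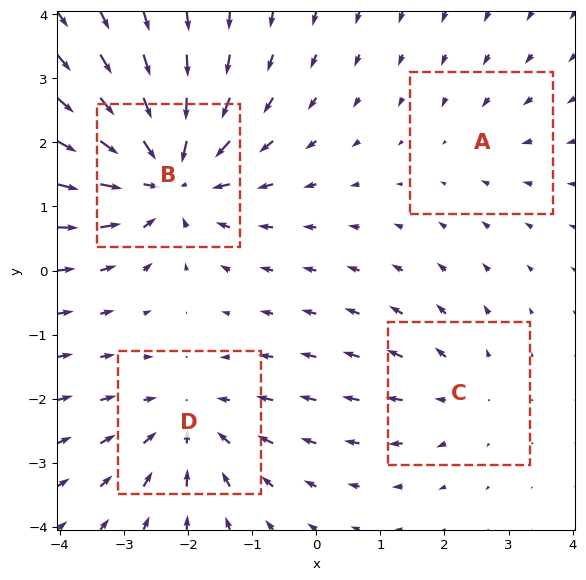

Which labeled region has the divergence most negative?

B

Divergence at each region's feature centre — A: about -2, B: about -7, C: about +3, D: about -4. Region B is most negative.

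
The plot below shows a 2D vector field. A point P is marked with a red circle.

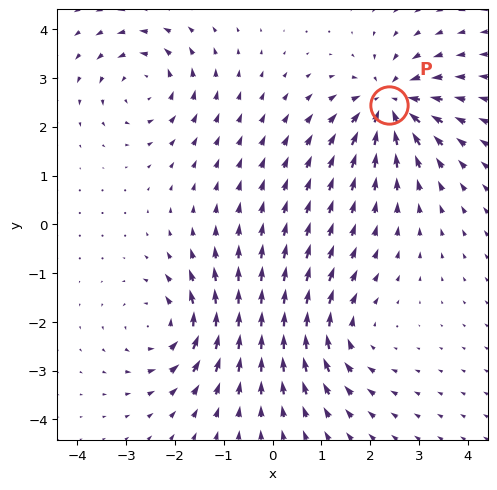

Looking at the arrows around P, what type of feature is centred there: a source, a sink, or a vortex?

At P (2.4, 2.4) the arrows converge inward. Divergence about -6, curl ≈0 — negative divergence with near-zero curl is a sink.

sink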